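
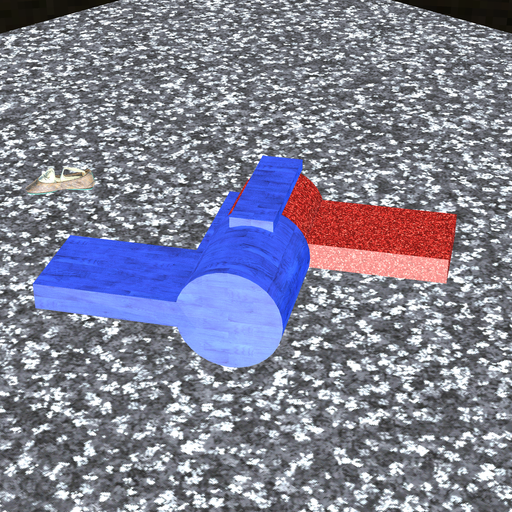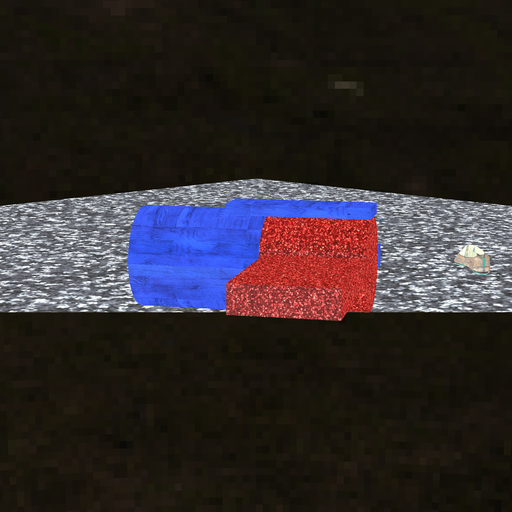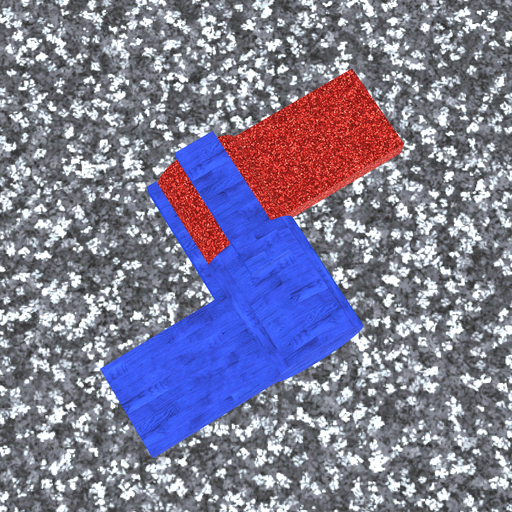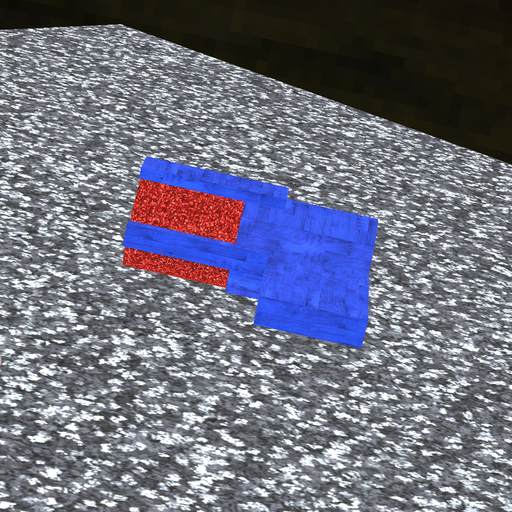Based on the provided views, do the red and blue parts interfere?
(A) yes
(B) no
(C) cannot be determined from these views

(A) yes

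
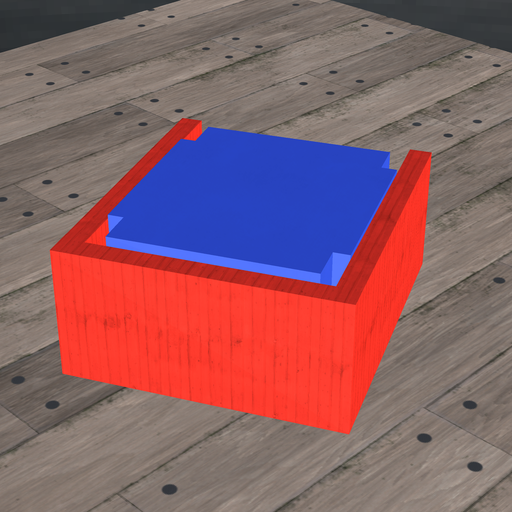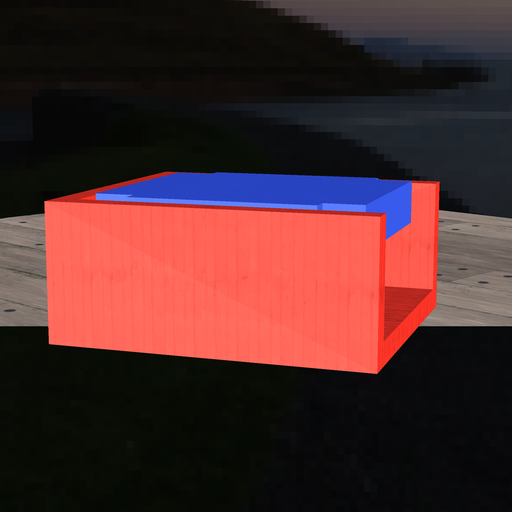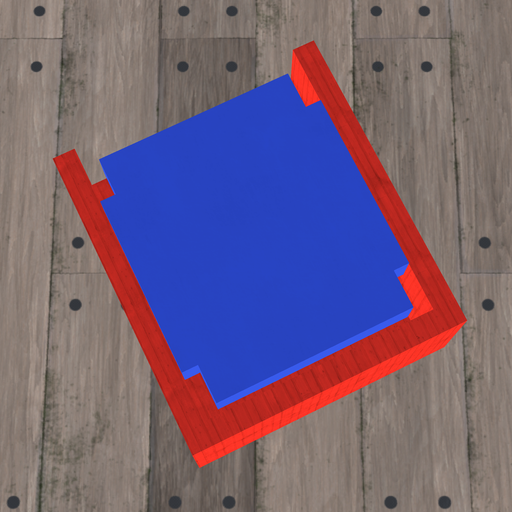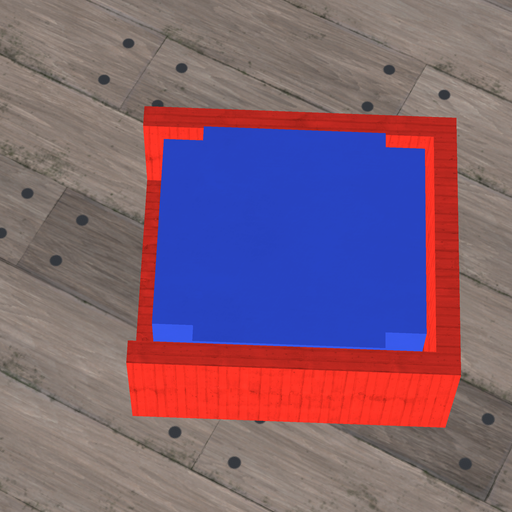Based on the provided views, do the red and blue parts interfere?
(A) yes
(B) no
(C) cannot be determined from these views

(B) no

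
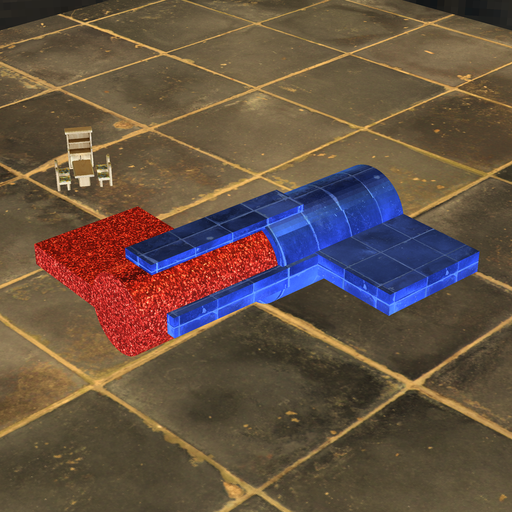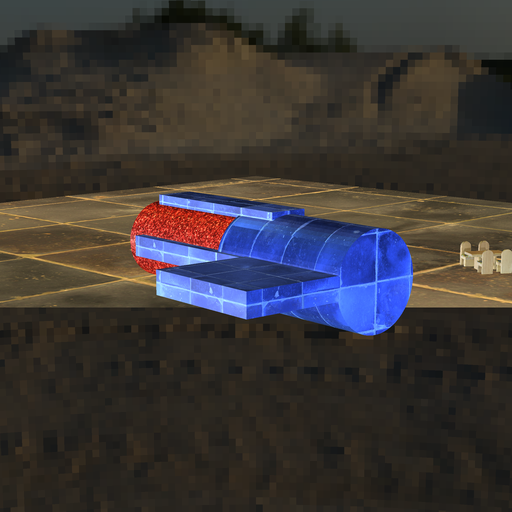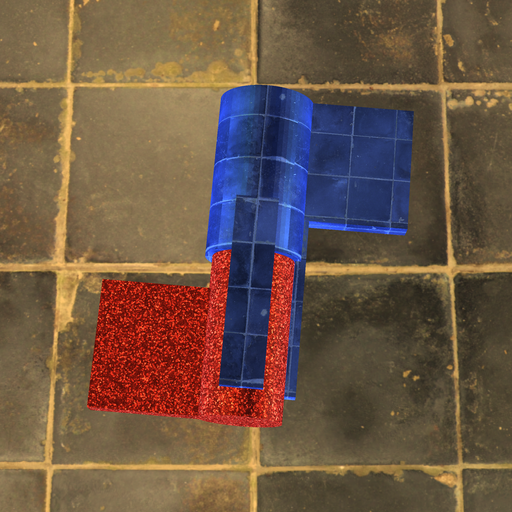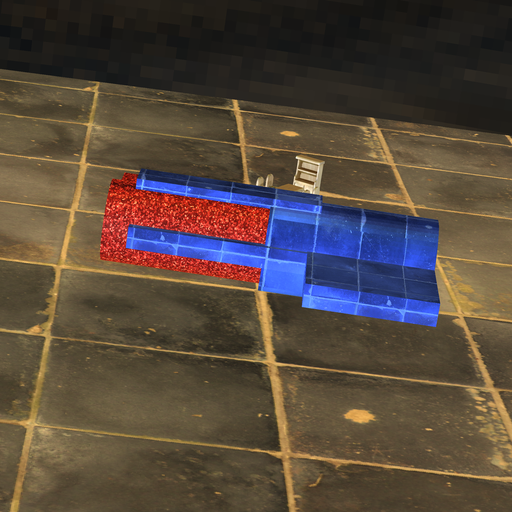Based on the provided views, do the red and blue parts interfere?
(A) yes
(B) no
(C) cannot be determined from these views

(A) yes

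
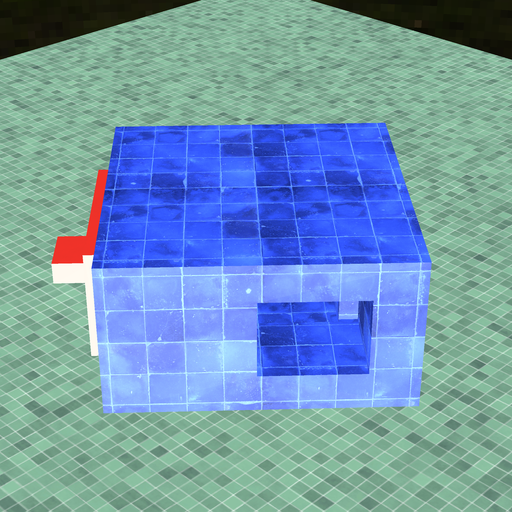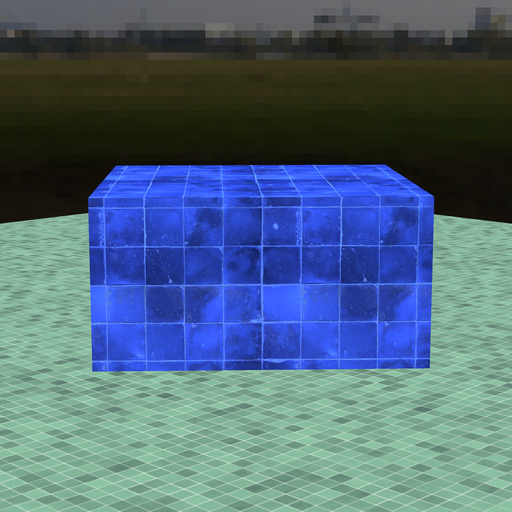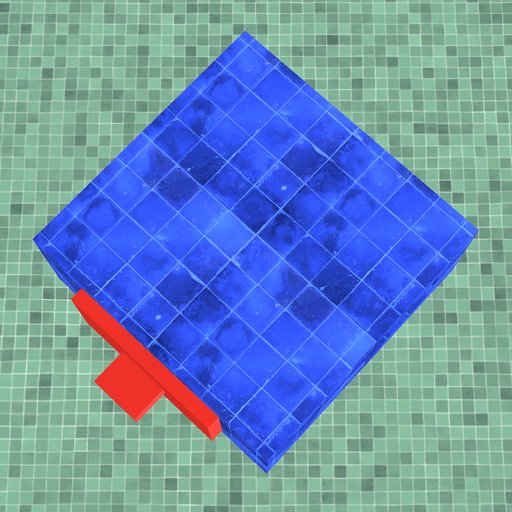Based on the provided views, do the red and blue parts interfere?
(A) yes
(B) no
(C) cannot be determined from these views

(C) cannot be determined from these views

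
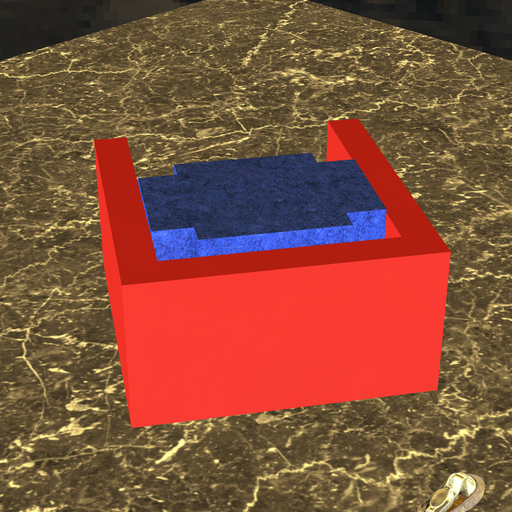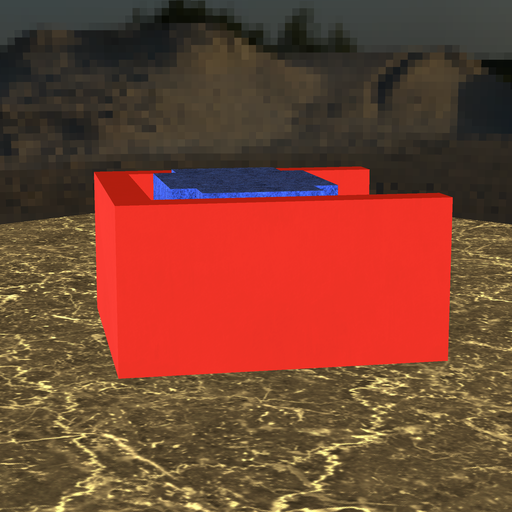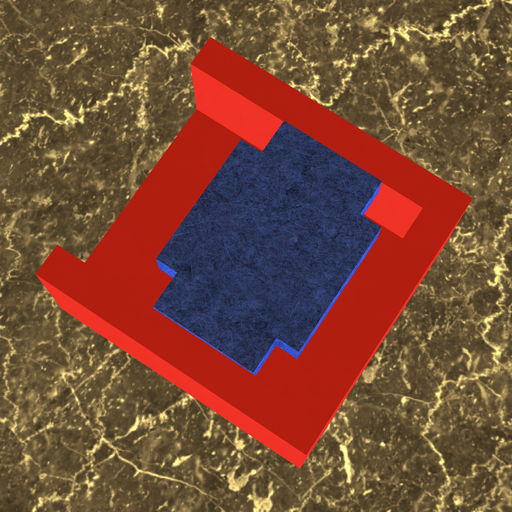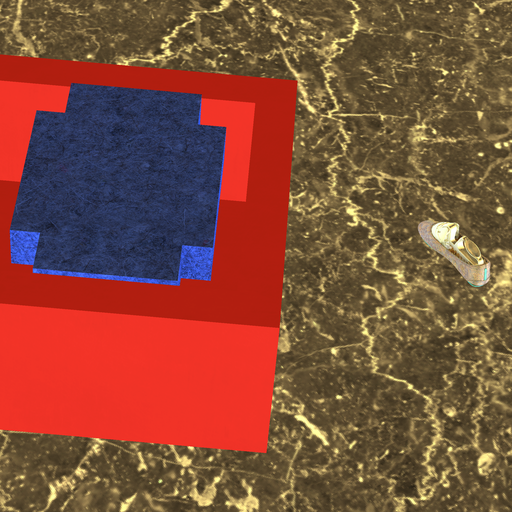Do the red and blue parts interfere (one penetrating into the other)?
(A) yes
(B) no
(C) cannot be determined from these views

(B) no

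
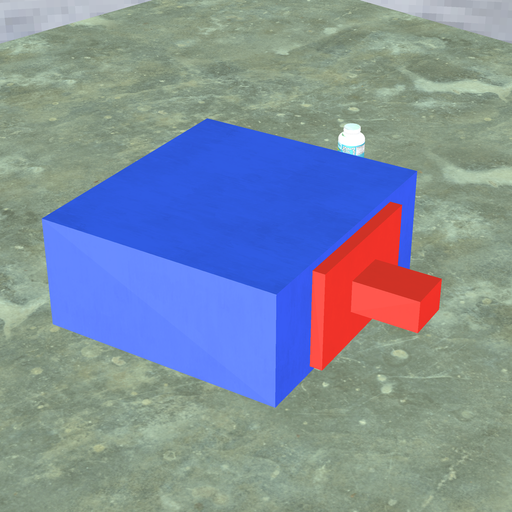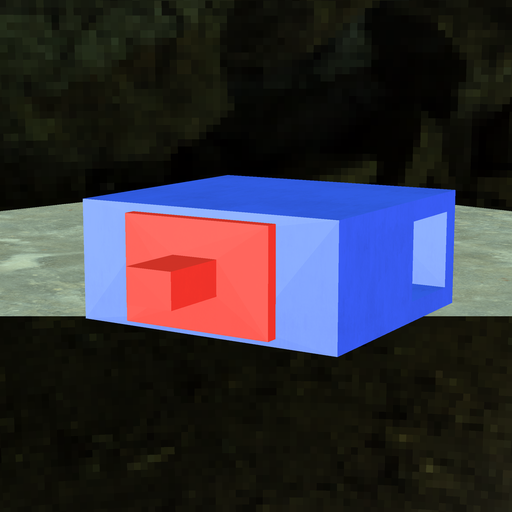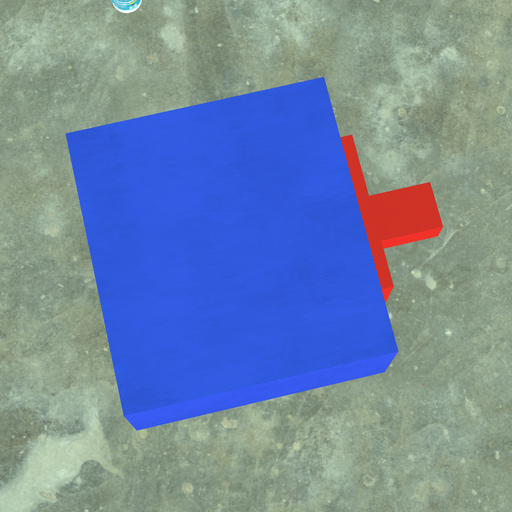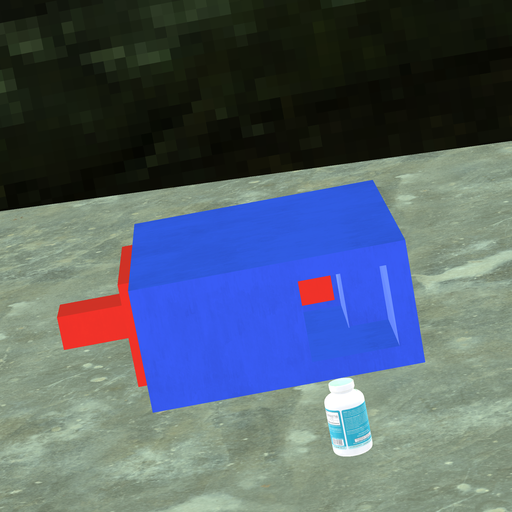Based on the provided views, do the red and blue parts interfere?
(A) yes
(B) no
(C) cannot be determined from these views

(B) no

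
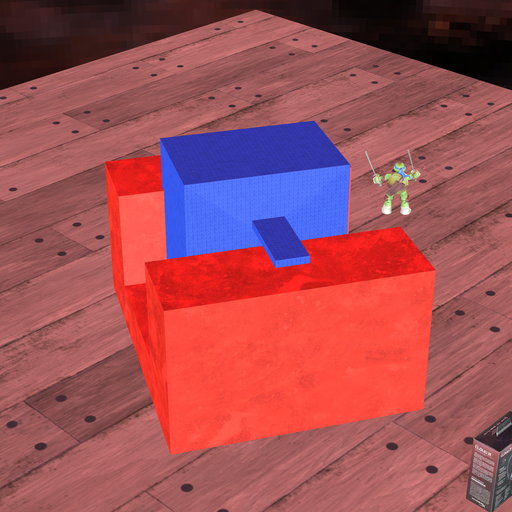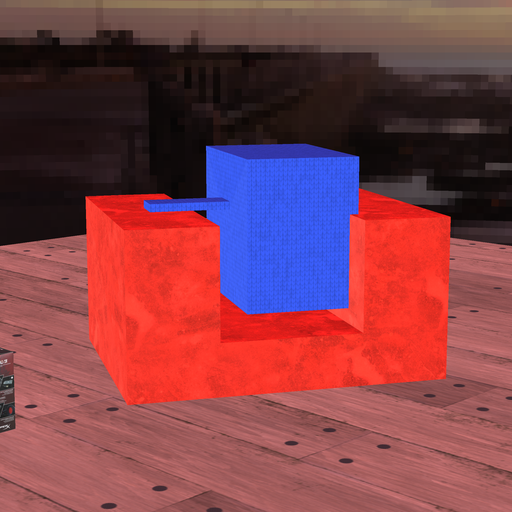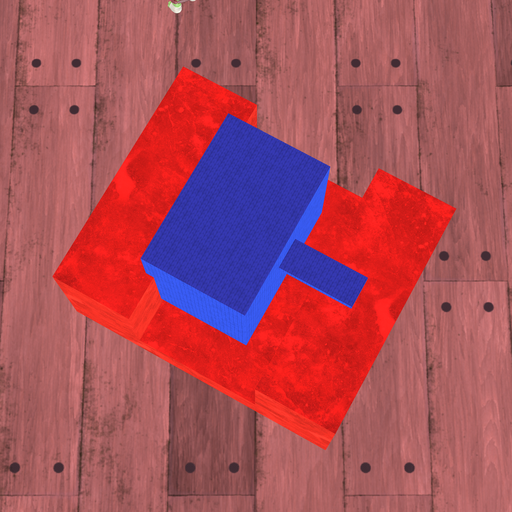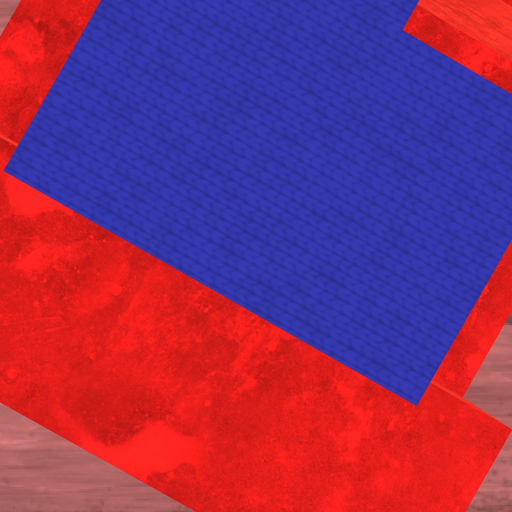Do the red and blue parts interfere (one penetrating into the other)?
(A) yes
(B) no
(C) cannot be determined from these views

(A) yes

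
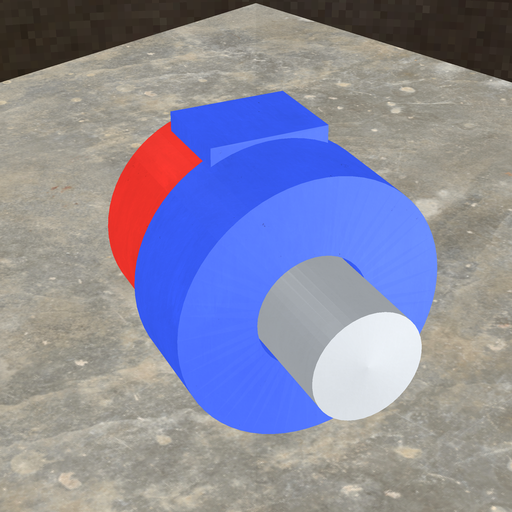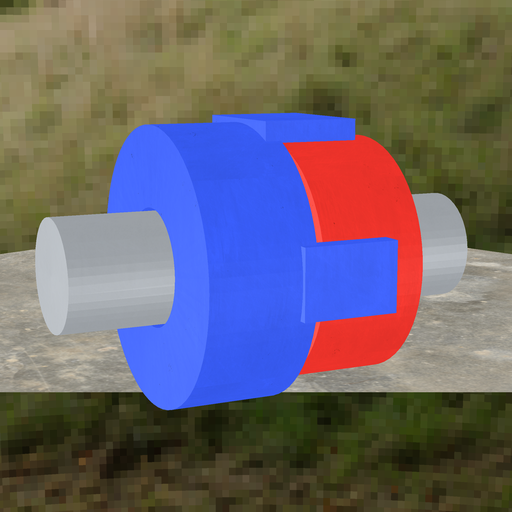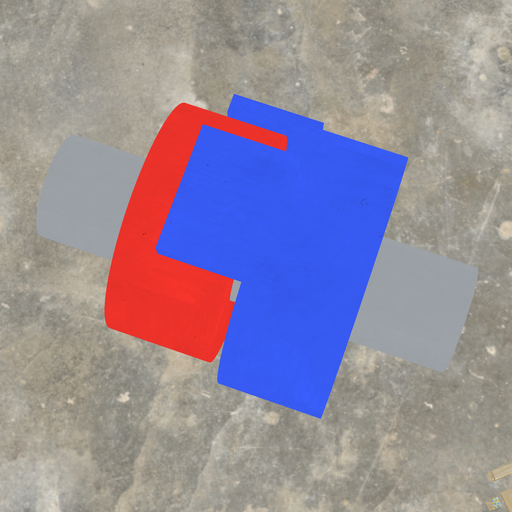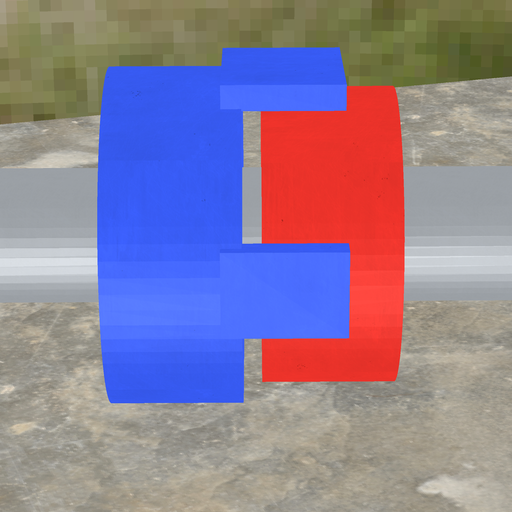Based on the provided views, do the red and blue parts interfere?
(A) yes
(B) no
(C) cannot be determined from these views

(B) no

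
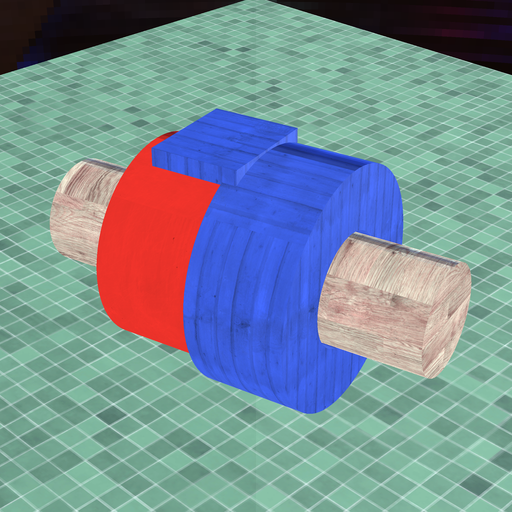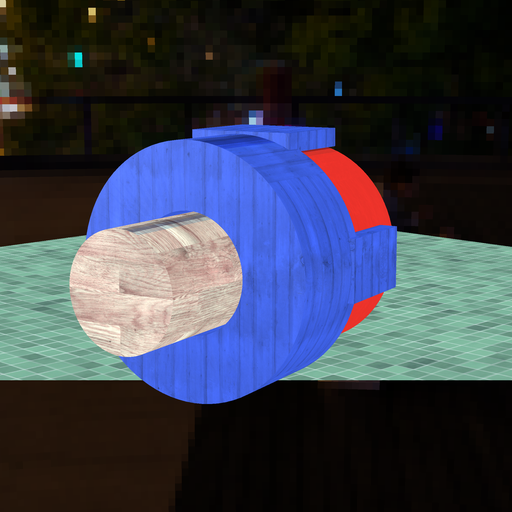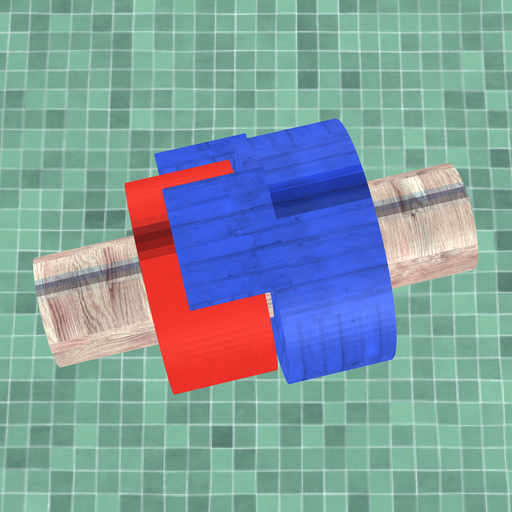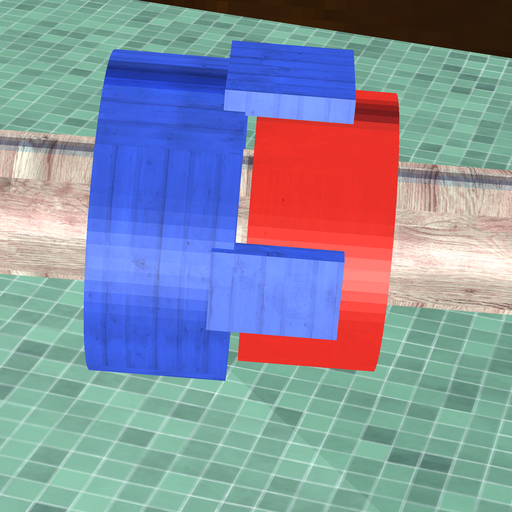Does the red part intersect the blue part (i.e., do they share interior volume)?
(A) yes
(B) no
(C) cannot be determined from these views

(B) no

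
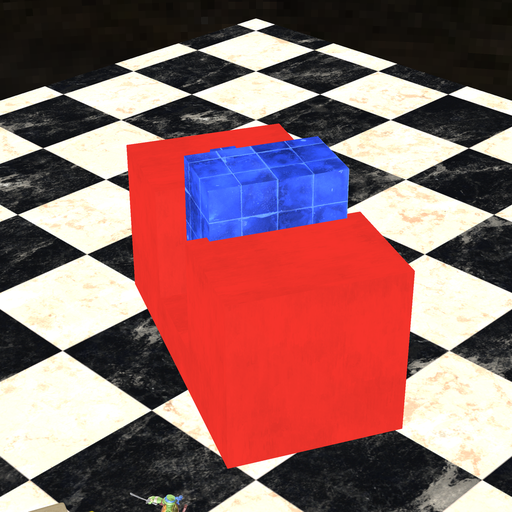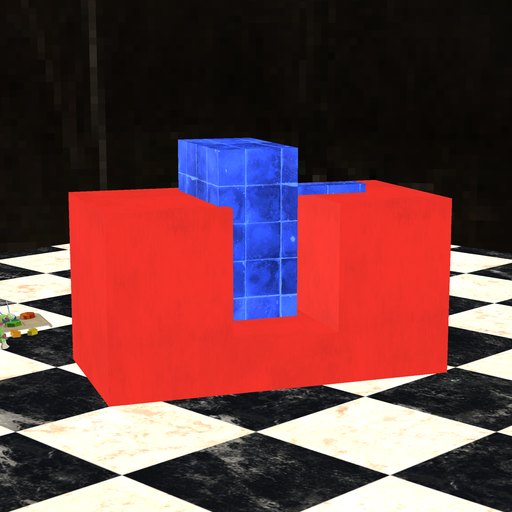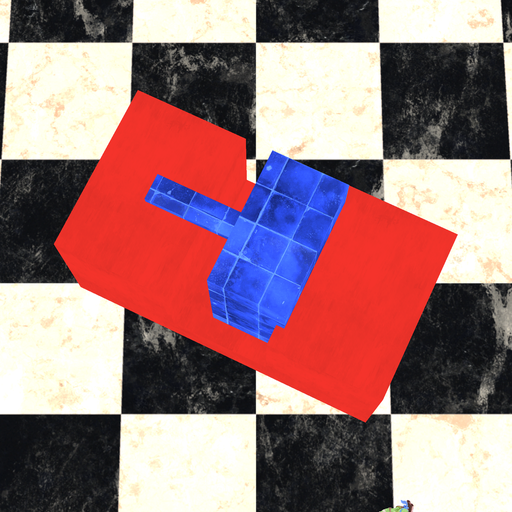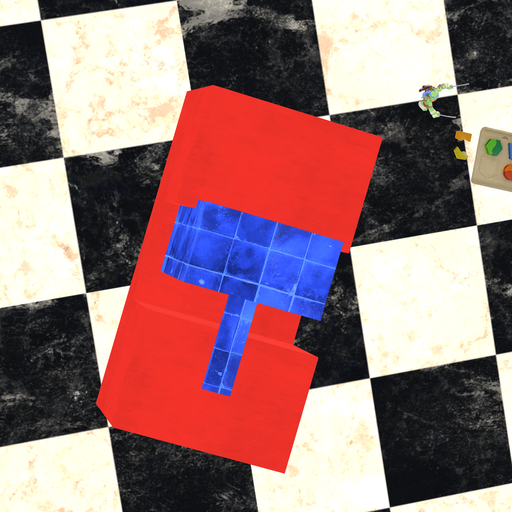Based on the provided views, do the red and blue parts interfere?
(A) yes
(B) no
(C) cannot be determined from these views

(A) yes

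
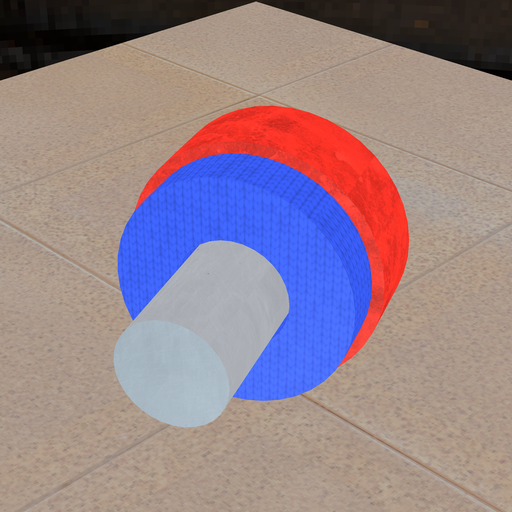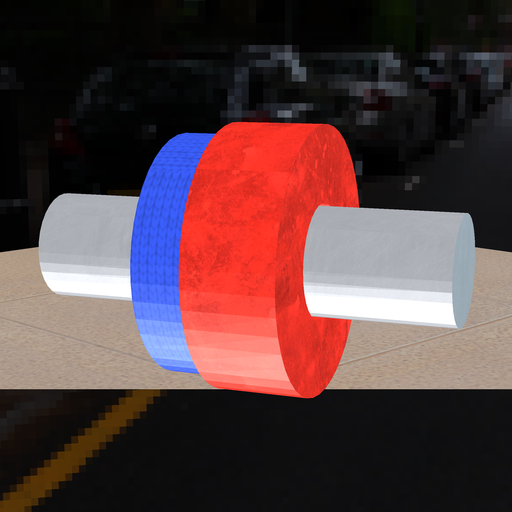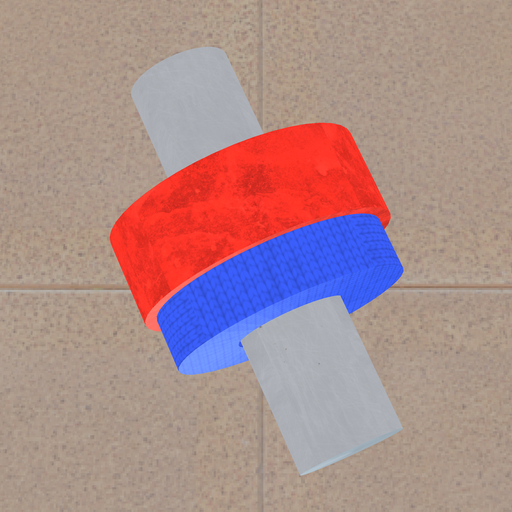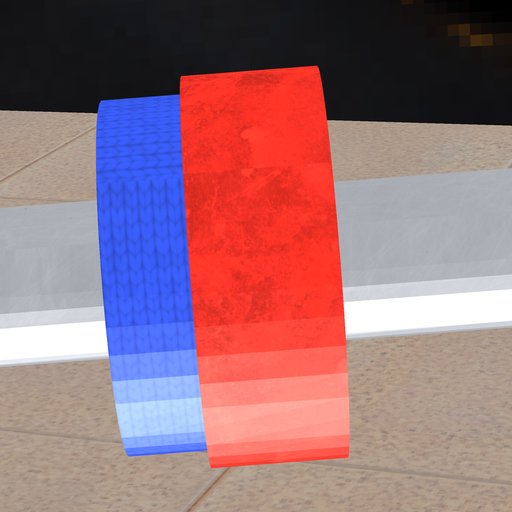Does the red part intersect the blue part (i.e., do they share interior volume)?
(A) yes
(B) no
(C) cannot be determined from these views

(A) yes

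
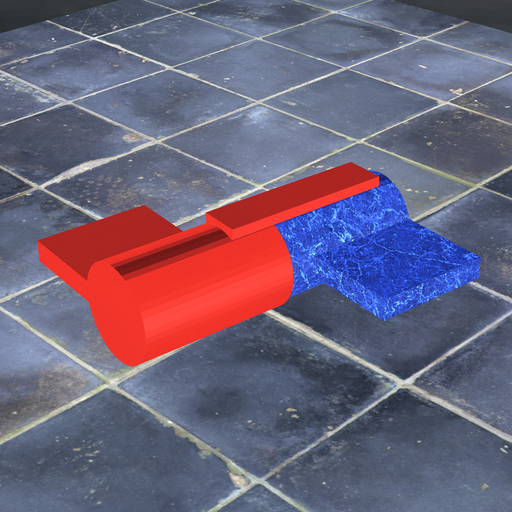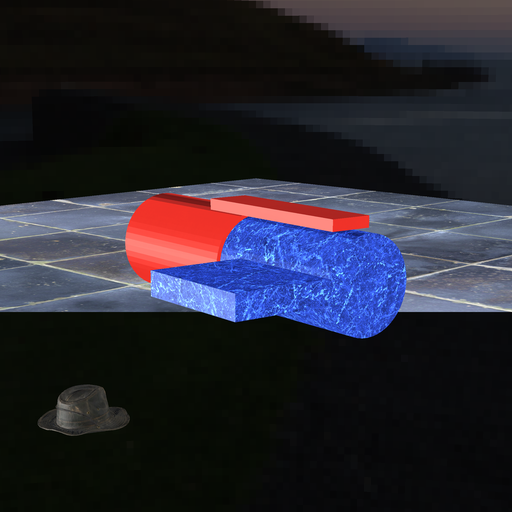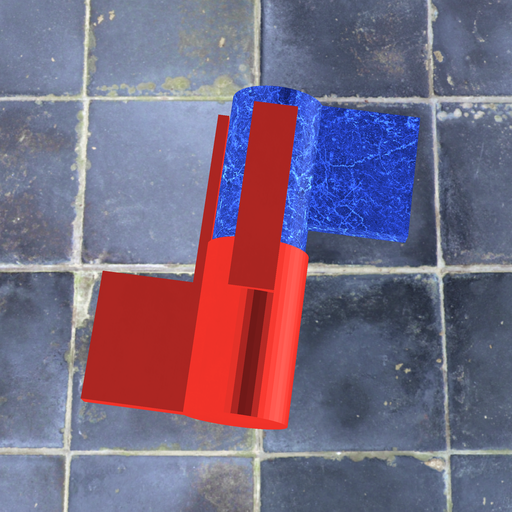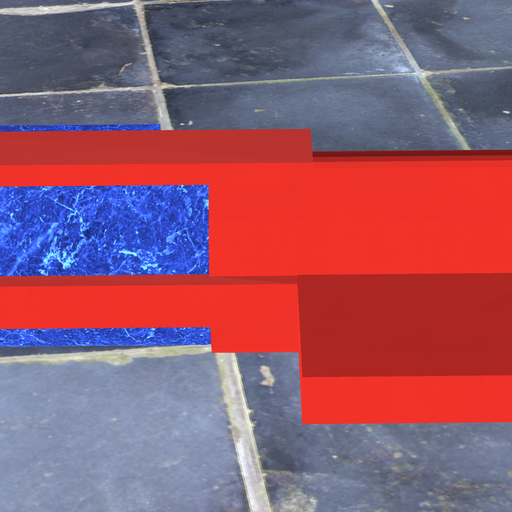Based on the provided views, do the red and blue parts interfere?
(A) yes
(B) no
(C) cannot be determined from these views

(A) yes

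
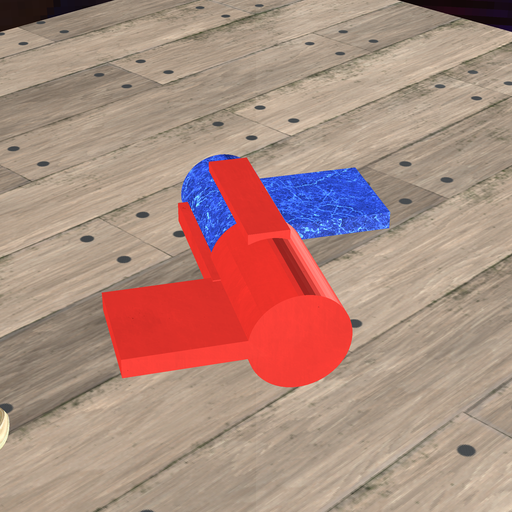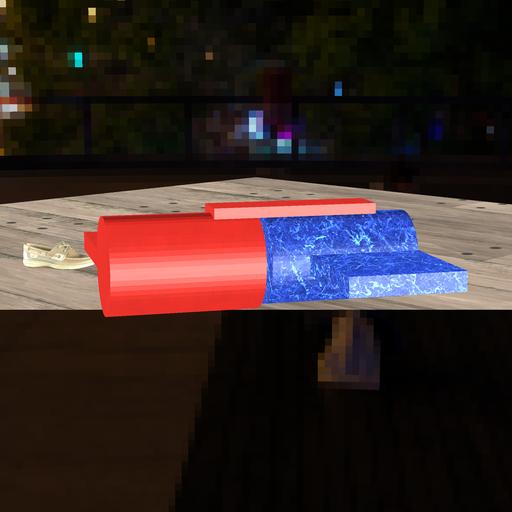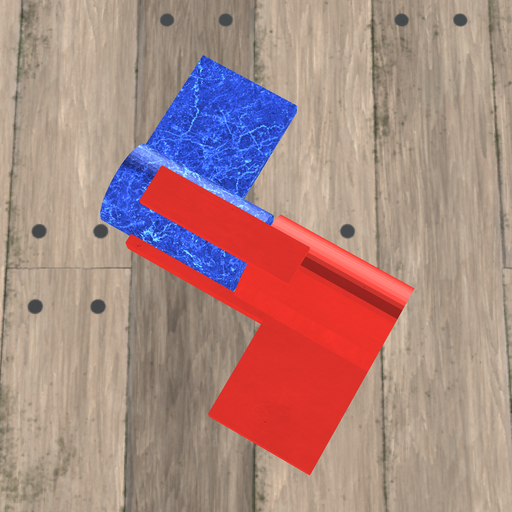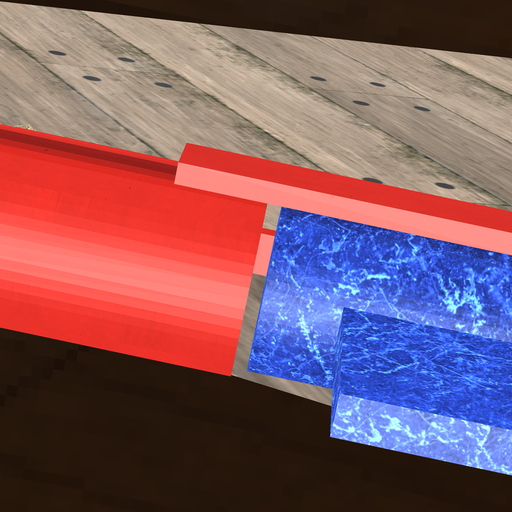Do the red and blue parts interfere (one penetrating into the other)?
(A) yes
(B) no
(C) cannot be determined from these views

(B) no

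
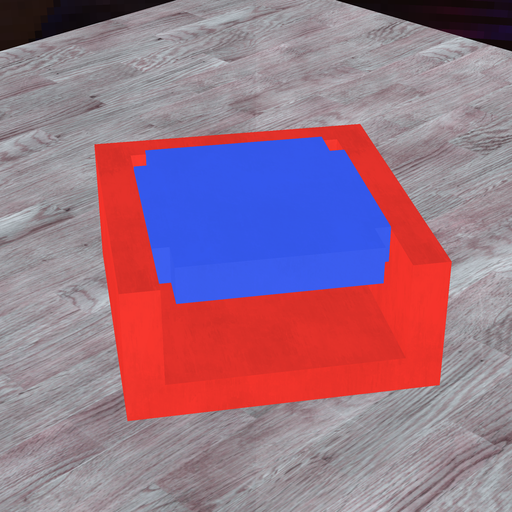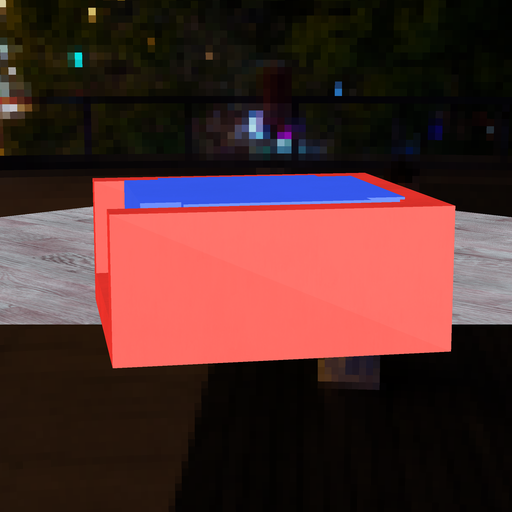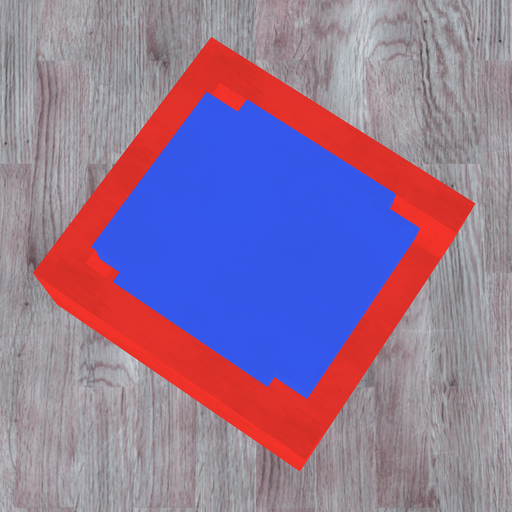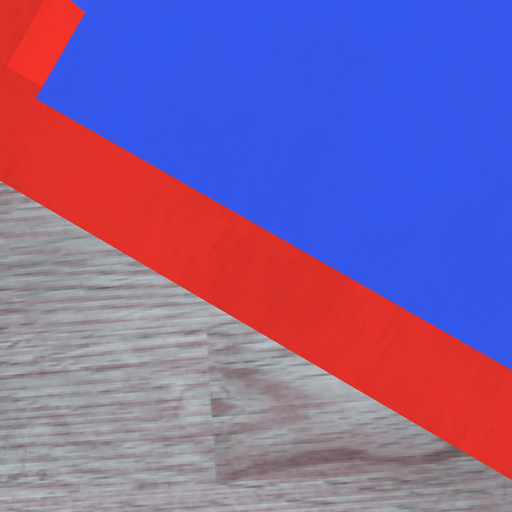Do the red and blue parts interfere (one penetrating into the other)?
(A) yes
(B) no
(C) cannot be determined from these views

(A) yes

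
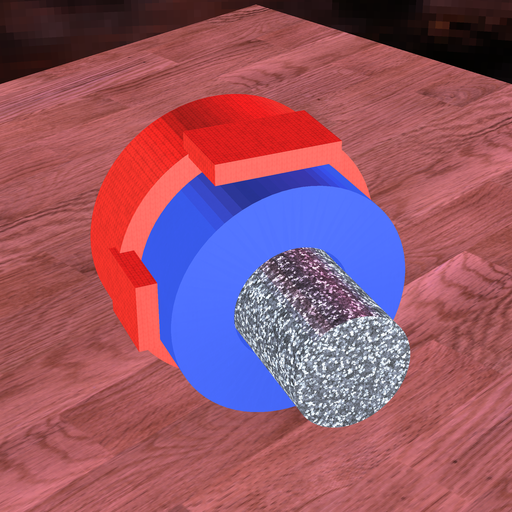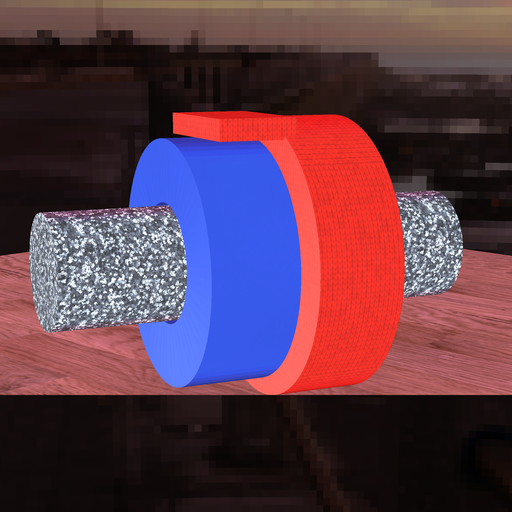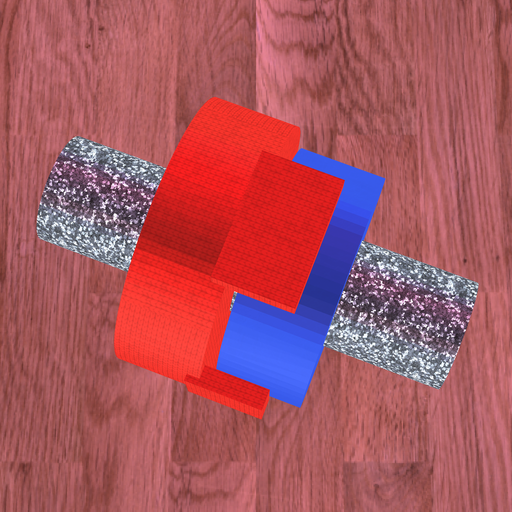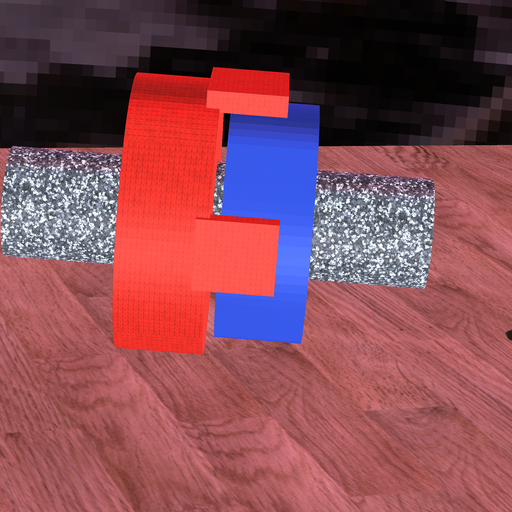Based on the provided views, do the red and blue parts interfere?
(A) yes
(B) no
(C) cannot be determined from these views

(B) no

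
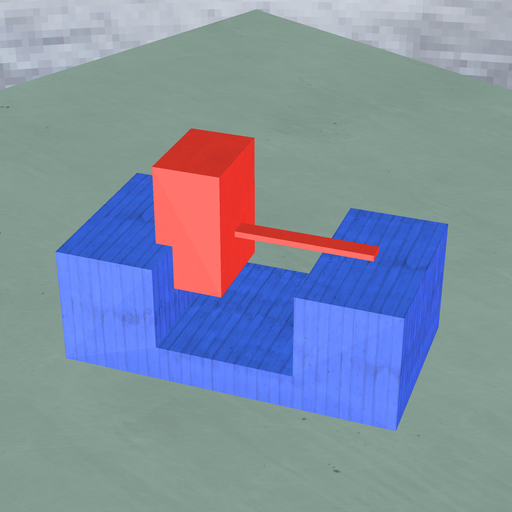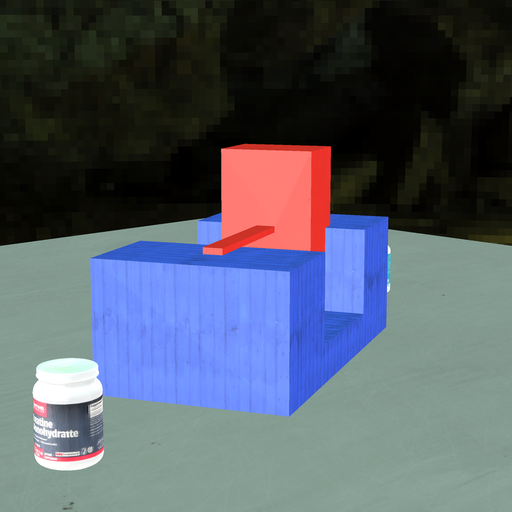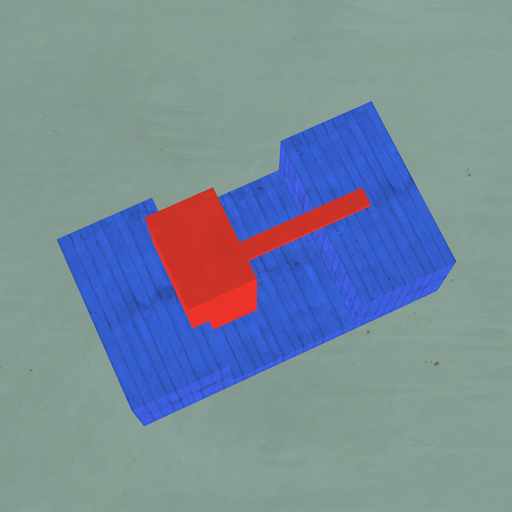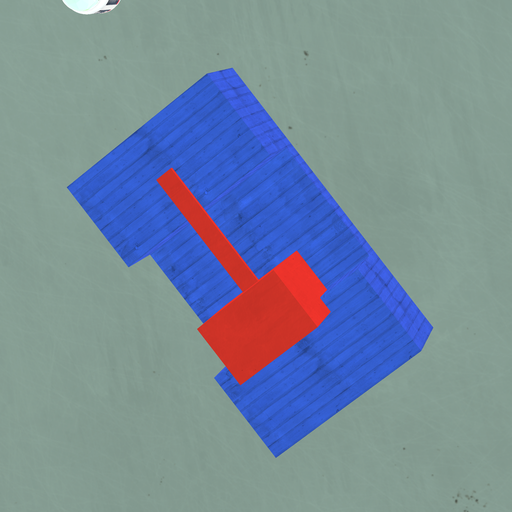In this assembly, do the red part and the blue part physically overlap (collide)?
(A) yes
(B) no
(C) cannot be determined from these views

(A) yes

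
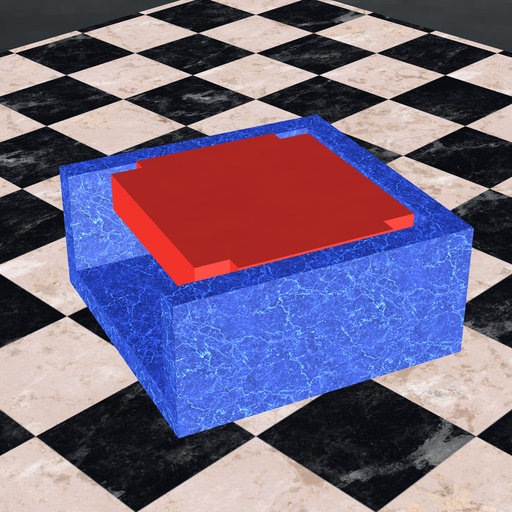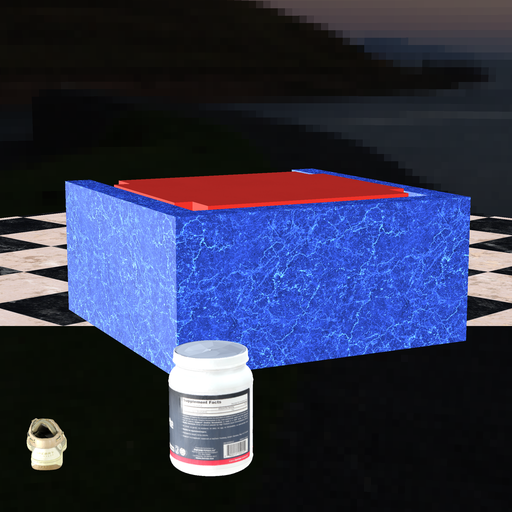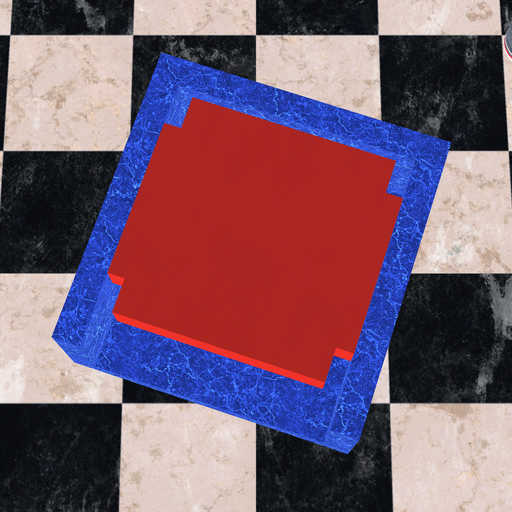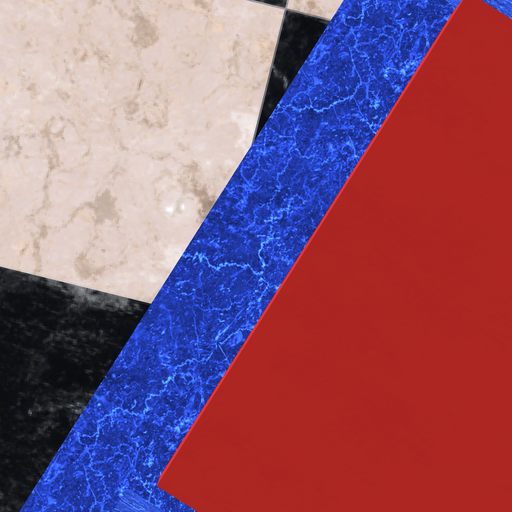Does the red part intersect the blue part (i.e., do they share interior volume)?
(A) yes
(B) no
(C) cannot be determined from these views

(B) no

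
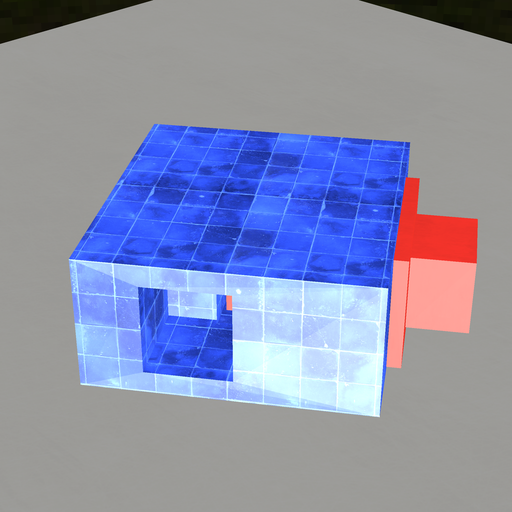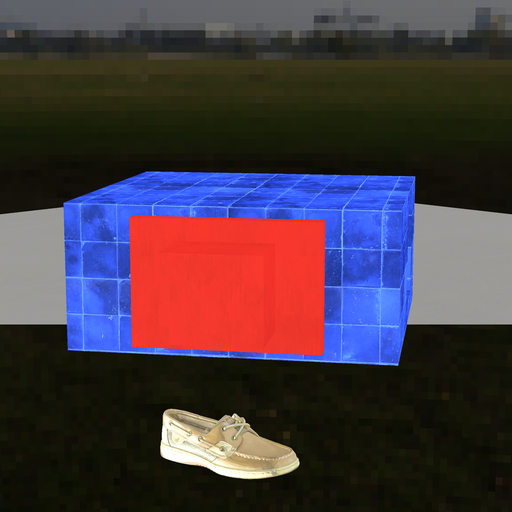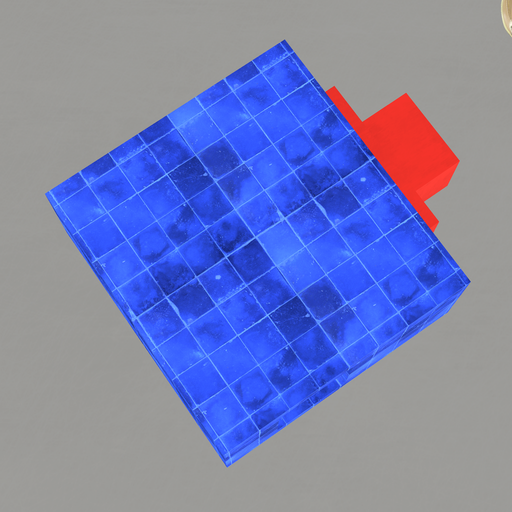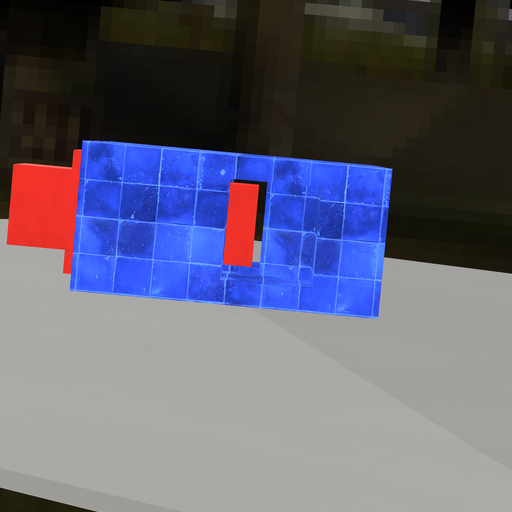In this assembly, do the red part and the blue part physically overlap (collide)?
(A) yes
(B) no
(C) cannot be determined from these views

(B) no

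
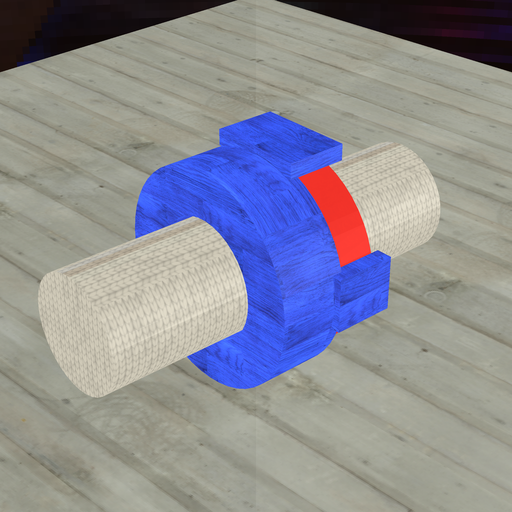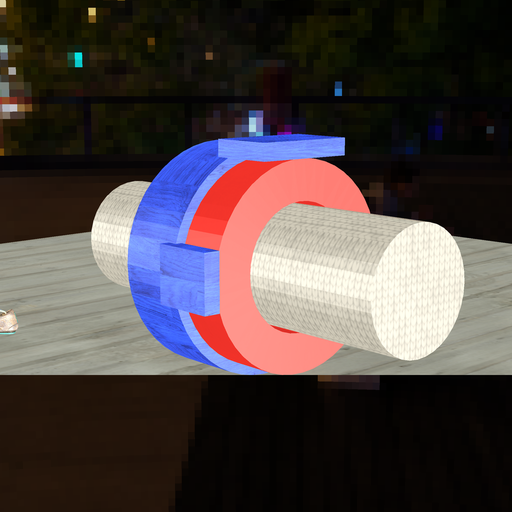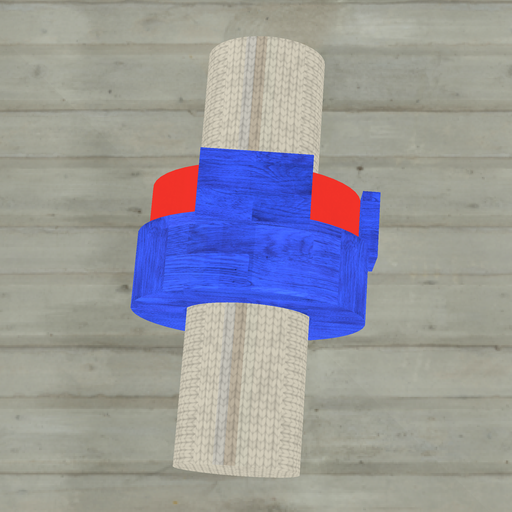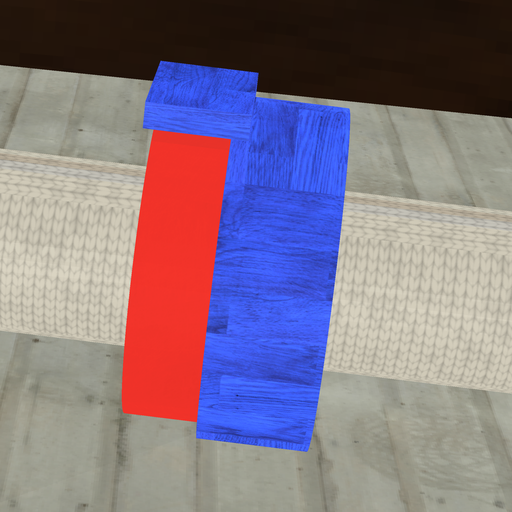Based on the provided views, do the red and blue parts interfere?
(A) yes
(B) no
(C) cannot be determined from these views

(A) yes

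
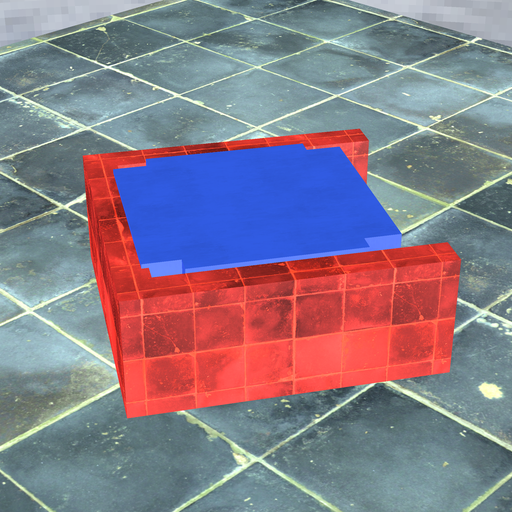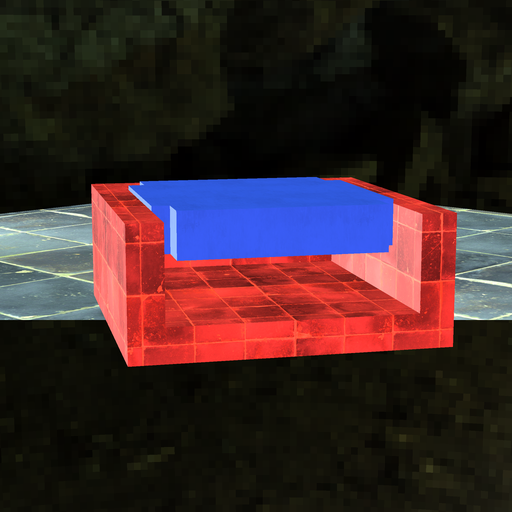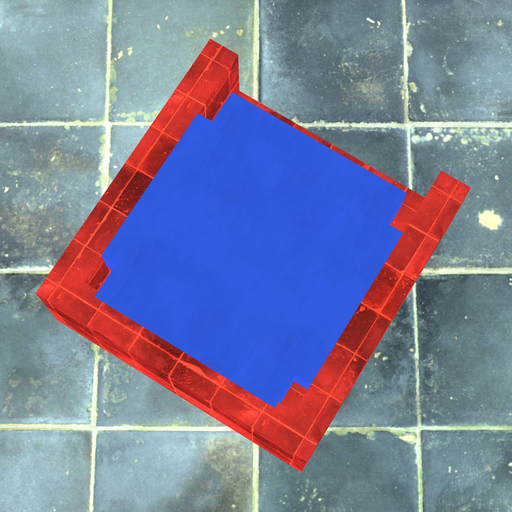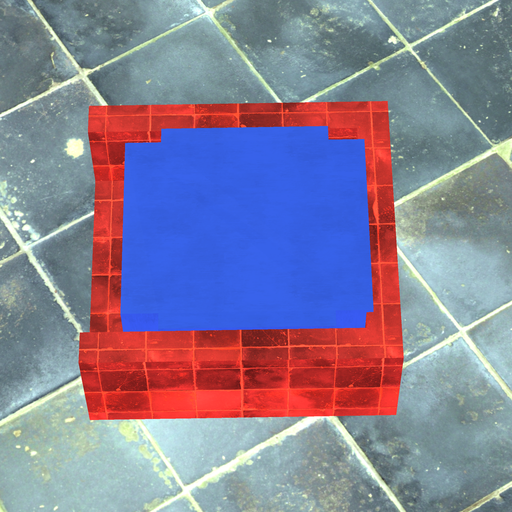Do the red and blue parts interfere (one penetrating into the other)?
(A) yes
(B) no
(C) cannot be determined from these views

(A) yes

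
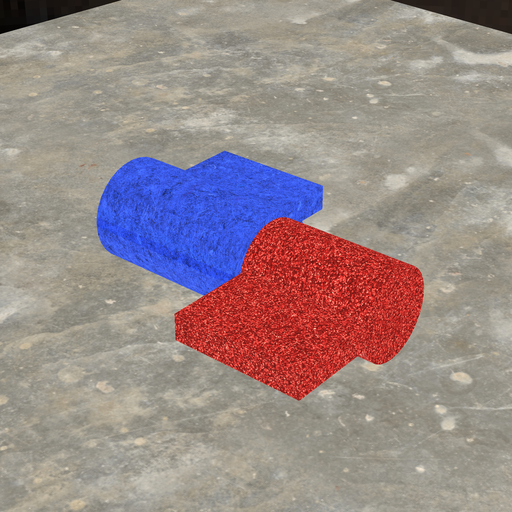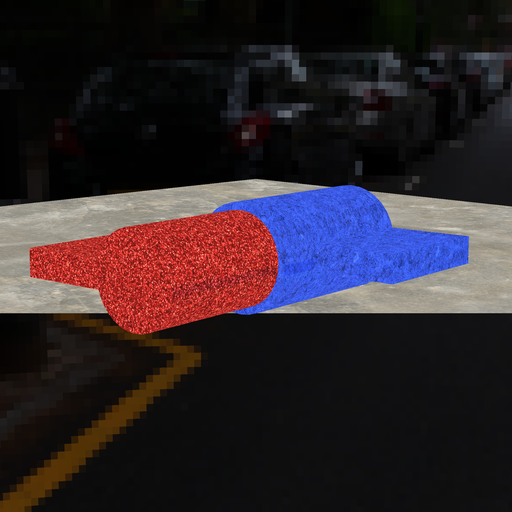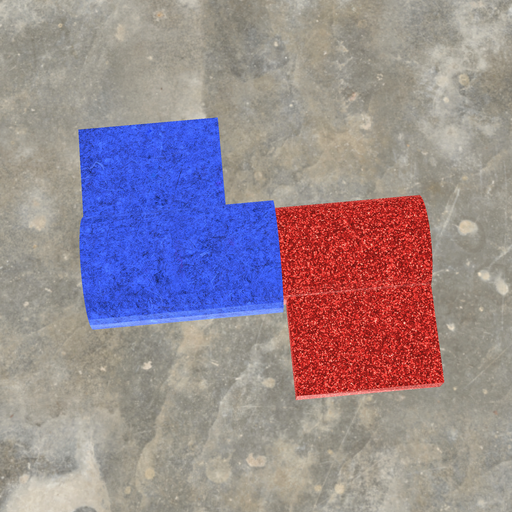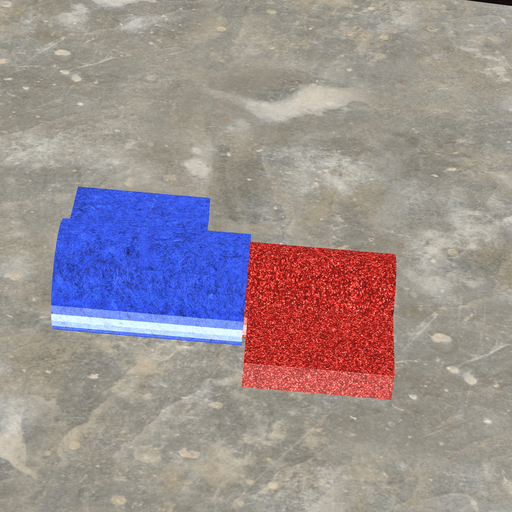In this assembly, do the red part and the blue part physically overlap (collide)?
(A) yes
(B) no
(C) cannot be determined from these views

(A) yes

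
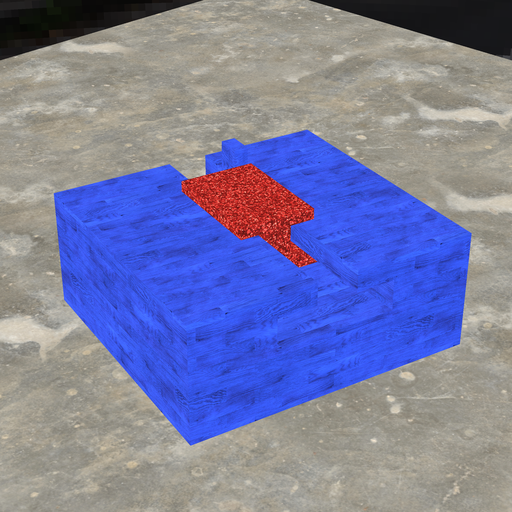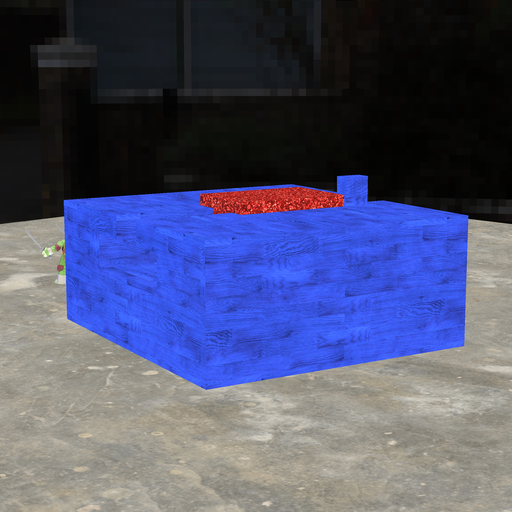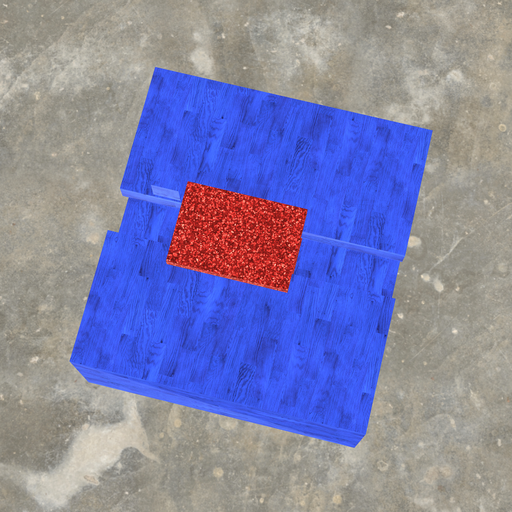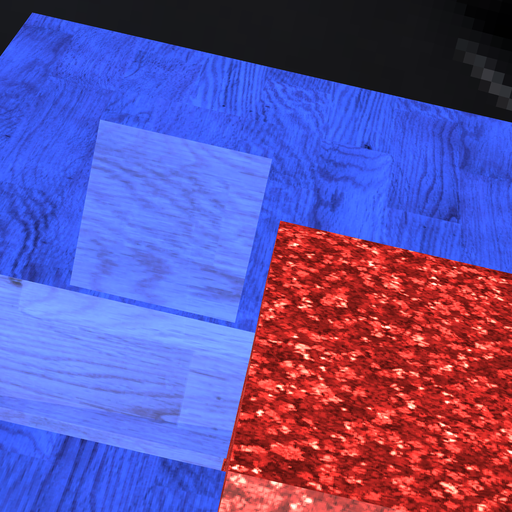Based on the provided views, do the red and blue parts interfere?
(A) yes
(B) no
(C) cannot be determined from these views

(B) no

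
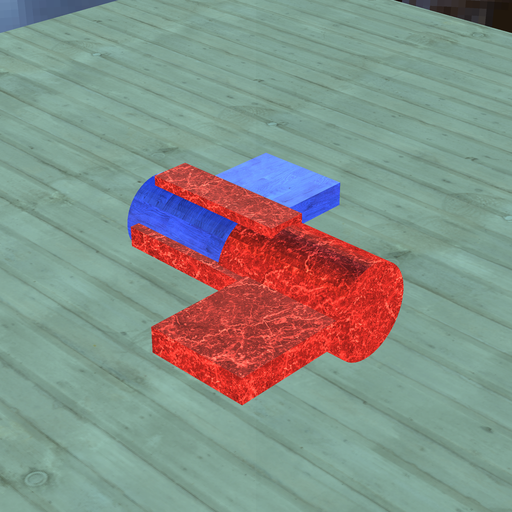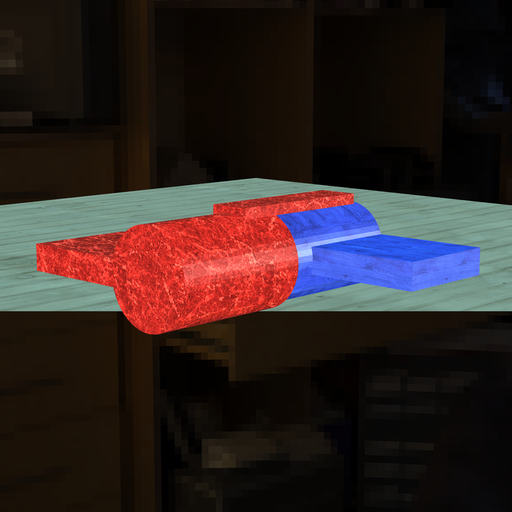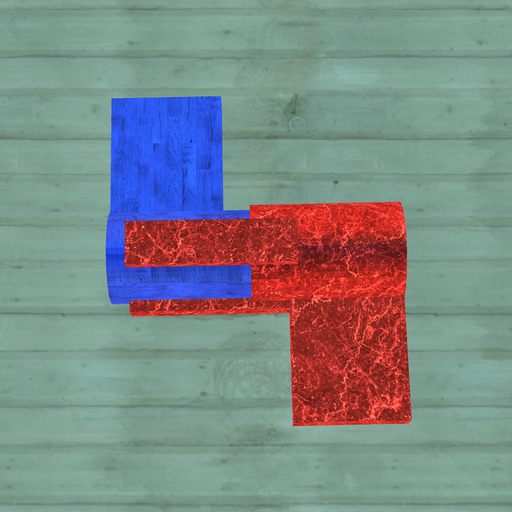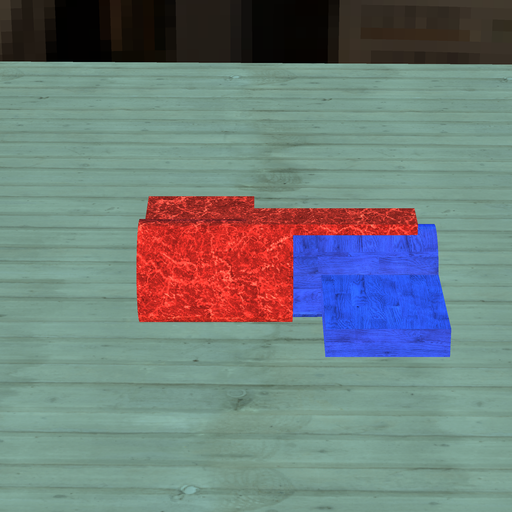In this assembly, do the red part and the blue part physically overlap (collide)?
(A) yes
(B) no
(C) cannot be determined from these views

(A) yes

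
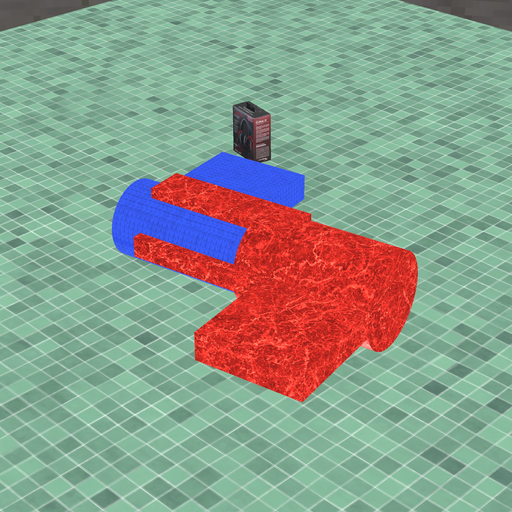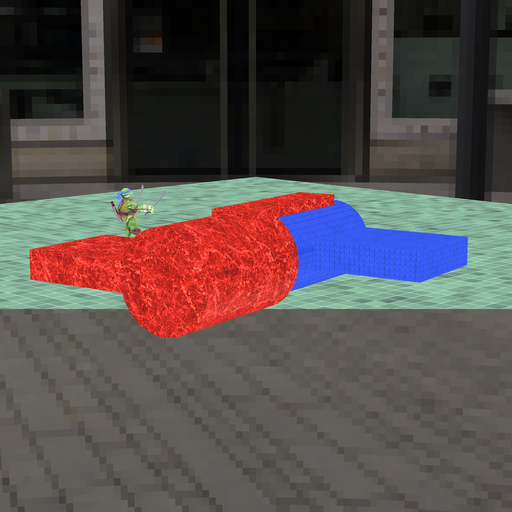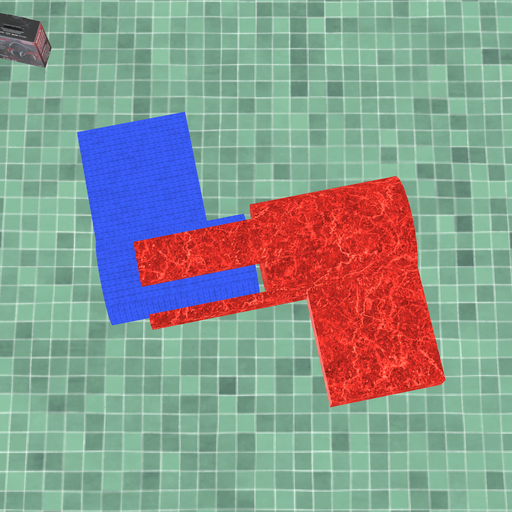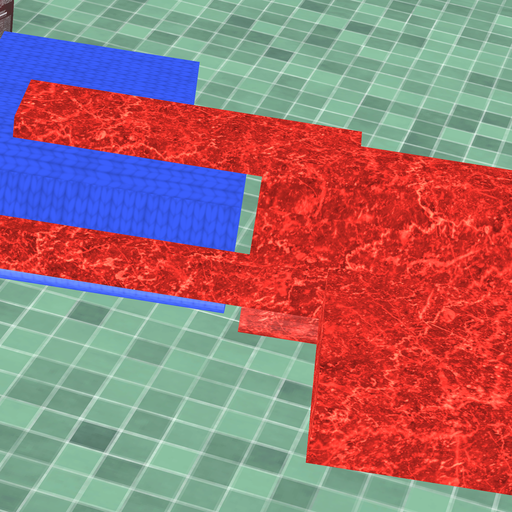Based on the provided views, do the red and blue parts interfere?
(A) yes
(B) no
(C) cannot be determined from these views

(B) no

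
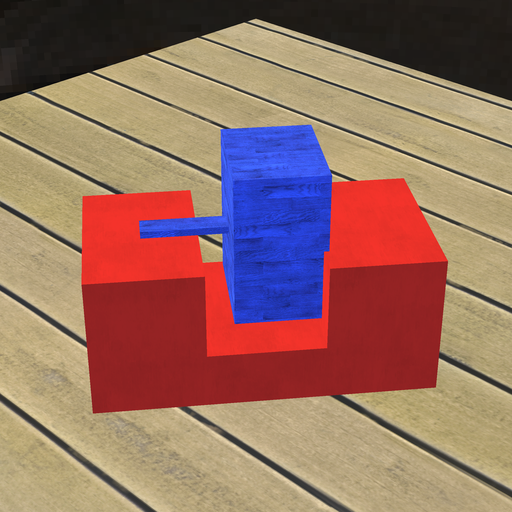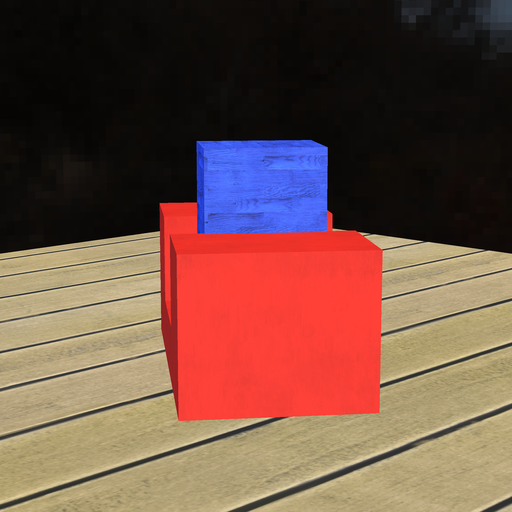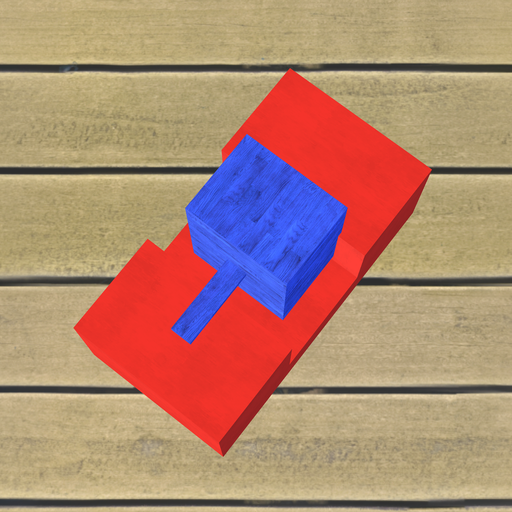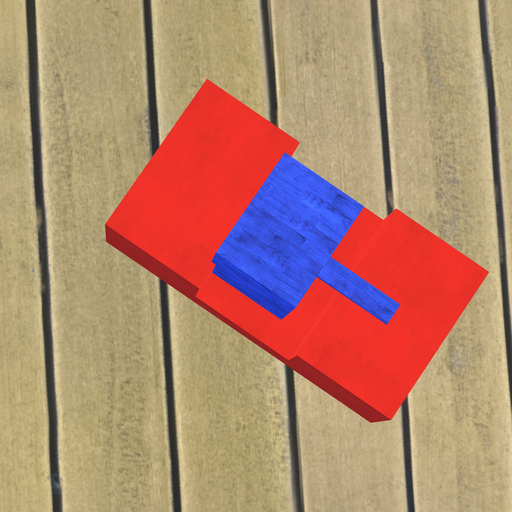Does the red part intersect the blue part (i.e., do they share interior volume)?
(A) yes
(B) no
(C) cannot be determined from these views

(A) yes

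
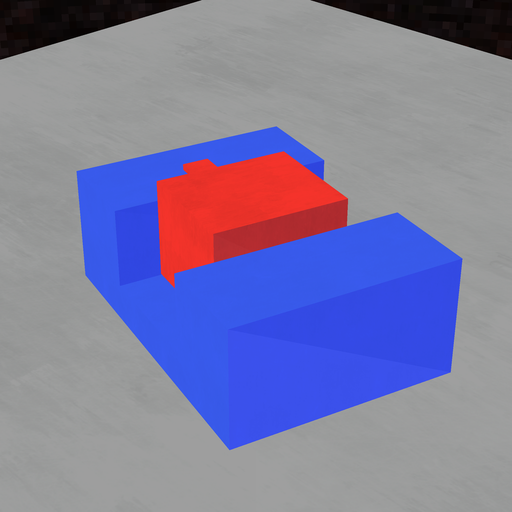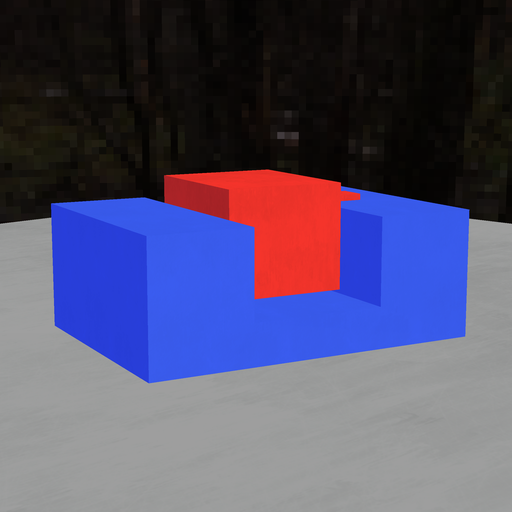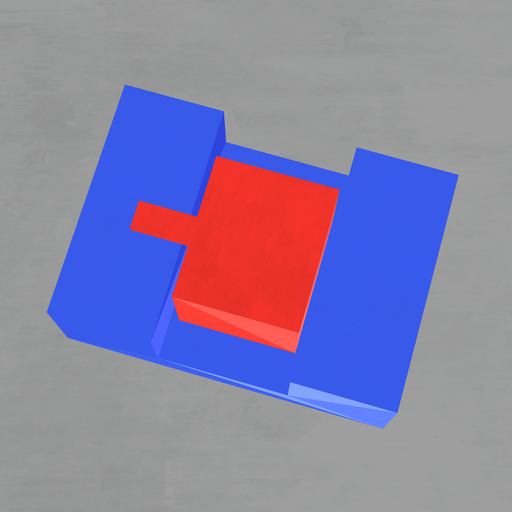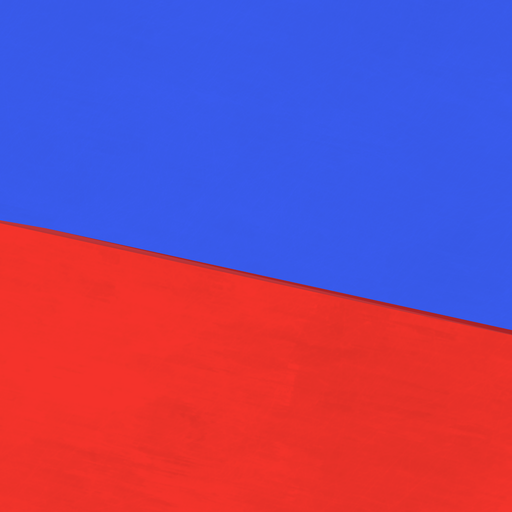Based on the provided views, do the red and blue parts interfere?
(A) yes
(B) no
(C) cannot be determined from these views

(B) no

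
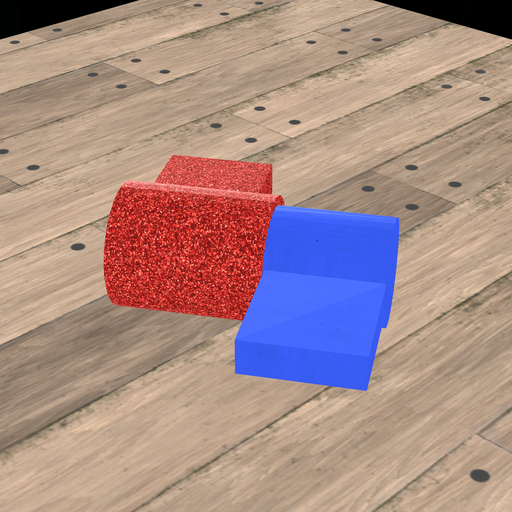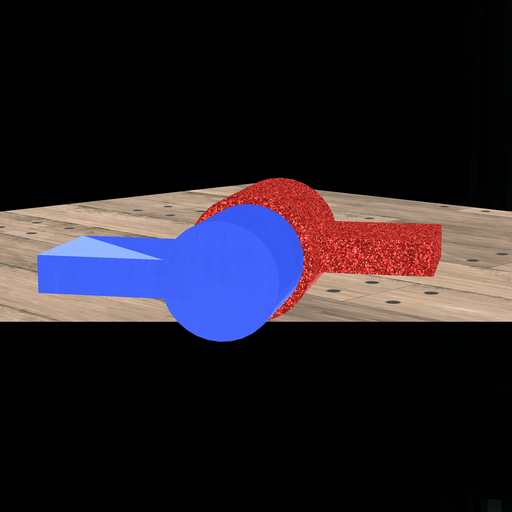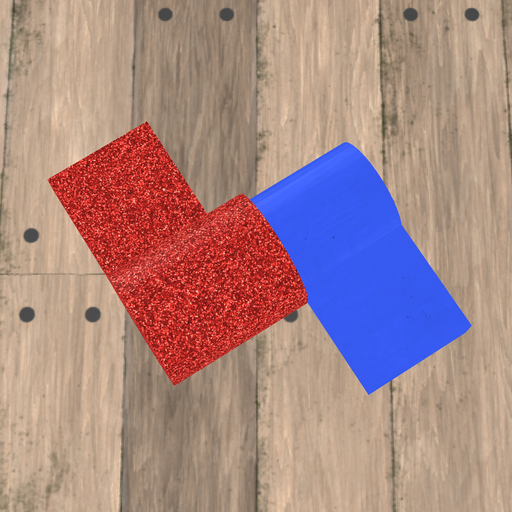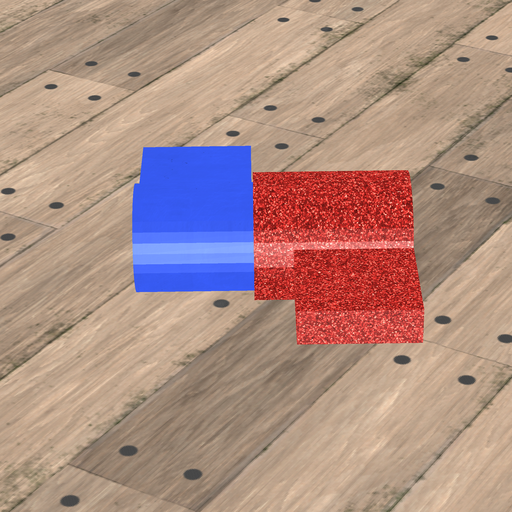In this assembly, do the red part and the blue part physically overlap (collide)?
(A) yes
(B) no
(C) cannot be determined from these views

(A) yes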